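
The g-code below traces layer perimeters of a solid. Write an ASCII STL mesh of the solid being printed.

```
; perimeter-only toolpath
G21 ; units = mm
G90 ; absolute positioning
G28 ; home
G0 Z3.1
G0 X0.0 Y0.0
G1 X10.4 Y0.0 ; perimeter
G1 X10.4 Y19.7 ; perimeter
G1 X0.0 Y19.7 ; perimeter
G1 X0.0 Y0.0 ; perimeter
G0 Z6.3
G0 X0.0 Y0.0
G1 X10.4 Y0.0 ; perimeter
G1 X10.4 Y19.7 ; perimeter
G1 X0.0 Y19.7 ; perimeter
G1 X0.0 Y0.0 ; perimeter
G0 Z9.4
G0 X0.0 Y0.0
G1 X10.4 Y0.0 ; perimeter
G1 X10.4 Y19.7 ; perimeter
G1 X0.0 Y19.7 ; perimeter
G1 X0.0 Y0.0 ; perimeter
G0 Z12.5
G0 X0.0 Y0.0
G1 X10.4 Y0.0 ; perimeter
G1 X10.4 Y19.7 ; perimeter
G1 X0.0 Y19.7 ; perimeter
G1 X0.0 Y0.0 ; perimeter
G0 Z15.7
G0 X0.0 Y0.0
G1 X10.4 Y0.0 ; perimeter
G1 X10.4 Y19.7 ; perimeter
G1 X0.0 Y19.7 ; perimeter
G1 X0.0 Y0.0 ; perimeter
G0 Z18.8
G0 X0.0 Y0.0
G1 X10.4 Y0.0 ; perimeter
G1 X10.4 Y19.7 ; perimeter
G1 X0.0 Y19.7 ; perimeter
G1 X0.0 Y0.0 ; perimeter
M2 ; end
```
solid part
  facet normal 0.0000 0.0000 -1.0000
    outer loop
      vertex 10.4 19.7 0.0
      vertex 10.4 0.0 0.0
      vertex 0.0 0.0 0.0
    endloop
  endfacet
  facet normal 0.0000 0.0000 -1.0000
    outer loop
      vertex 0.0 19.7 0.0
      vertex 10.4 19.7 0.0
      vertex 0.0 0.0 0.0
    endloop
  endfacet
  facet normal 0.0000 0.0000 1.0000
    outer loop
      vertex 0.0 0.0 18.8
      vertex 10.4 0.0 18.8
      vertex 10.4 19.7 18.8
    endloop
  endfacet
  facet normal 0.0000 0.0000 1.0000
    outer loop
      vertex 0.0 0.0 18.8
      vertex 10.4 19.7 18.8
      vertex 0.0 19.7 18.8
    endloop
  endfacet
  facet normal 0.0000 -1.0000 0.0000
    outer loop
      vertex 0.0 0.0 0.0
      vertex 10.4 0.0 0.0
      vertex 10.4 0.0 18.8
    endloop
  endfacet
  facet normal 0.0000 -1.0000 0.0000
    outer loop
      vertex 0.0 0.0 0.0
      vertex 10.4 0.0 18.8
      vertex 0.0 0.0 18.8
    endloop
  endfacet
  facet normal 0.0000 1.0000 0.0000
    outer loop
      vertex 10.4 19.7 18.8
      vertex 10.4 19.7 0.0
      vertex 0.0 19.7 0.0
    endloop
  endfacet
  facet normal 0.0000 1.0000 0.0000
    outer loop
      vertex 0.0 19.7 18.8
      vertex 10.4 19.7 18.8
      vertex 0.0 19.7 0.0
    endloop
  endfacet
  facet normal -1.0000 0.0000 0.0000
    outer loop
      vertex 0.0 19.7 18.8
      vertex 0.0 19.7 0.0
      vertex 0.0 0.0 0.0
    endloop
  endfacet
  facet normal -1.0000 0.0000 0.0000
    outer loop
      vertex 0.0 0.0 18.8
      vertex 0.0 19.7 18.8
      vertex 0.0 0.0 0.0
    endloop
  endfacet
  facet normal 1.0000 0.0000 0.0000
    outer loop
      vertex 10.4 0.0 0.0
      vertex 10.4 19.7 0.0
      vertex 10.4 19.7 18.8
    endloop
  endfacet
  facet normal 1.0000 0.0000 0.0000
    outer loop
      vertex 10.4 0.0 0.0
      vertex 10.4 19.7 18.8
      vertex 10.4 0.0 18.8
    endloop
  endfacet
endsolid part

The G0 Z moves step by Δz≈3.1 mm. Every layer's G1 loop is the same polygon, so the solid is a straight extrusion of it from z=0 to z≈18.8. Closing with flat bottom and top caps and triangulating gives 12 facets — a rectangular box, roughly 10.4 × 19.7 mm footprint and 18.8 mm tall.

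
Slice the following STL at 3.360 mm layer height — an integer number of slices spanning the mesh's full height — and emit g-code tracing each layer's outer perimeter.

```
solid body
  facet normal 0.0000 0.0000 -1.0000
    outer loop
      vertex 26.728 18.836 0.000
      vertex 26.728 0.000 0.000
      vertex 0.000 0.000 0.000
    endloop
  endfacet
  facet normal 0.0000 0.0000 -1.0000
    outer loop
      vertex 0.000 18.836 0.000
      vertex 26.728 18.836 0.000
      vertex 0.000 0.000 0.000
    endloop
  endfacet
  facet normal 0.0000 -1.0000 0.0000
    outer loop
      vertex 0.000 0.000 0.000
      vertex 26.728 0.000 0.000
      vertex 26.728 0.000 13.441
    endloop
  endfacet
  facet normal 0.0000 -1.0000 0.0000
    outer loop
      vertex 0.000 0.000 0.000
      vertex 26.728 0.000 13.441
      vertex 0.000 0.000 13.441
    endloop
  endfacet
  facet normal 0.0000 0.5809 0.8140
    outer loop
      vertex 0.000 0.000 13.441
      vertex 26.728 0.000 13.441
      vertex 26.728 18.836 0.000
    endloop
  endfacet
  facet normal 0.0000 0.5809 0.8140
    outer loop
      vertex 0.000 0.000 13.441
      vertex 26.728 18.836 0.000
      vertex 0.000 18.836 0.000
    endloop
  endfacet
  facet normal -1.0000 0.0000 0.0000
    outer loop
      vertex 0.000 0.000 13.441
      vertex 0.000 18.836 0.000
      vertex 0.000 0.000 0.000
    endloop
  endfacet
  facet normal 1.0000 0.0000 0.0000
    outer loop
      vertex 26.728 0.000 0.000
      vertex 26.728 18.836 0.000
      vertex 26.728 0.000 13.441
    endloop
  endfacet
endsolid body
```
; perimeter-only toolpath
G21 ; units = mm
G90 ; absolute positioning
G28 ; home
; layer 1
G0 Z3.360
G0 X0.000 Y0.000
G1 X26.728 Y0.000
G1 X26.728 Y14.127
G1 X0.000 Y14.127
G1 X0.000 Y0.000
; layer 2
G0 Z6.721
G0 X0.000 Y0.000
G1 X26.728 Y0.000
G1 X26.728 Y9.418
G1 X0.000 Y9.418
G1 X0.000 Y0.000
; layer 3
G0 Z10.081
G0 X0.000 Y0.000
G1 X26.728 Y0.000
G1 X26.728 Y4.709
G1 X0.000 Y4.709
G1 X0.000 Y0.000
M2 ; end

The solid is a wedge (ramp): 26.7 × 18.8 mm base, rising to 13.4 mm along the y=0 edge and sloping linearly to z=0 at y=18.8. Slicing at Δz = 3.360 mm — 4 equal slices spanning the solid's height, so layer i sits at z = i·h/4 — gives 3 non-empty perimeters. Each is a 4-segment closed polygon; G0 lifts to the layer z and rapids to the start vertex, then G1 traces the edges. The cross-section shrinks linearly with z (the slice at the apex is degenerate and omitted).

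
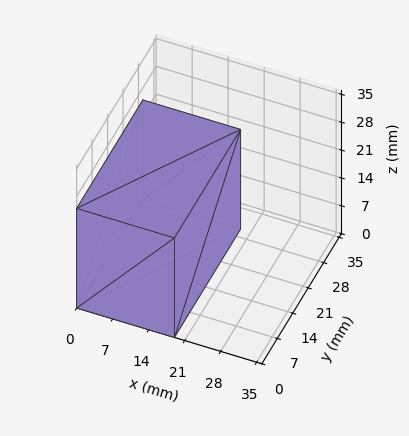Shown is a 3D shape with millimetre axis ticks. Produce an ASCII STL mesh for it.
Reading the render: the shape is a rectangular box, roughly 19 × 30 mm footprint and 25 mm tall (dimensions read to the nearest mm from the axis ticks). For the STL, each face is triangulated and given an outward normal.

solid part
  facet normal 0.0000 0.0000 -1.0000
    outer loop
      vertex 19.0 30.0 0.0
      vertex 19.0 0.0 0.0
      vertex 0.0 0.0 0.0
    endloop
  endfacet
  facet normal 0.0000 0.0000 -1.0000
    outer loop
      vertex 0.0 30.0 0.0
      vertex 19.0 30.0 0.0
      vertex 0.0 0.0 0.0
    endloop
  endfacet
  facet normal 0.0000 0.0000 1.0000
    outer loop
      vertex 0.0 0.0 25.0
      vertex 19.0 0.0 25.0
      vertex 19.0 30.0 25.0
    endloop
  endfacet
  facet normal 0.0000 0.0000 1.0000
    outer loop
      vertex 0.0 0.0 25.0
      vertex 19.0 30.0 25.0
      vertex 0.0 30.0 25.0
    endloop
  endfacet
  facet normal 0.0000 -1.0000 0.0000
    outer loop
      vertex 0.0 0.0 0.0
      vertex 19.0 0.0 0.0
      vertex 19.0 0.0 25.0
    endloop
  endfacet
  facet normal 0.0000 -1.0000 0.0000
    outer loop
      vertex 0.0 0.0 0.0
      vertex 19.0 0.0 25.0
      vertex 0.0 0.0 25.0
    endloop
  endfacet
  facet normal 0.0000 1.0000 0.0000
    outer loop
      vertex 19.0 30.0 25.0
      vertex 19.0 30.0 0.0
      vertex 0.0 30.0 0.0
    endloop
  endfacet
  facet normal 0.0000 1.0000 0.0000
    outer loop
      vertex 0.0 30.0 25.0
      vertex 19.0 30.0 25.0
      vertex 0.0 30.0 0.0
    endloop
  endfacet
  facet normal -1.0000 0.0000 0.0000
    outer loop
      vertex 0.0 30.0 25.0
      vertex 0.0 30.0 0.0
      vertex 0.0 0.0 0.0
    endloop
  endfacet
  facet normal -1.0000 0.0000 0.0000
    outer loop
      vertex 0.0 0.0 25.0
      vertex 0.0 30.0 25.0
      vertex 0.0 0.0 0.0
    endloop
  endfacet
  facet normal 1.0000 0.0000 0.0000
    outer loop
      vertex 19.0 0.0 0.0
      vertex 19.0 30.0 0.0
      vertex 19.0 30.0 25.0
    endloop
  endfacet
  facet normal 1.0000 0.0000 0.0000
    outer loop
      vertex 19.0 0.0 0.0
      vertex 19.0 30.0 25.0
      vertex 19.0 0.0 25.0
    endloop
  endfacet
endsolid part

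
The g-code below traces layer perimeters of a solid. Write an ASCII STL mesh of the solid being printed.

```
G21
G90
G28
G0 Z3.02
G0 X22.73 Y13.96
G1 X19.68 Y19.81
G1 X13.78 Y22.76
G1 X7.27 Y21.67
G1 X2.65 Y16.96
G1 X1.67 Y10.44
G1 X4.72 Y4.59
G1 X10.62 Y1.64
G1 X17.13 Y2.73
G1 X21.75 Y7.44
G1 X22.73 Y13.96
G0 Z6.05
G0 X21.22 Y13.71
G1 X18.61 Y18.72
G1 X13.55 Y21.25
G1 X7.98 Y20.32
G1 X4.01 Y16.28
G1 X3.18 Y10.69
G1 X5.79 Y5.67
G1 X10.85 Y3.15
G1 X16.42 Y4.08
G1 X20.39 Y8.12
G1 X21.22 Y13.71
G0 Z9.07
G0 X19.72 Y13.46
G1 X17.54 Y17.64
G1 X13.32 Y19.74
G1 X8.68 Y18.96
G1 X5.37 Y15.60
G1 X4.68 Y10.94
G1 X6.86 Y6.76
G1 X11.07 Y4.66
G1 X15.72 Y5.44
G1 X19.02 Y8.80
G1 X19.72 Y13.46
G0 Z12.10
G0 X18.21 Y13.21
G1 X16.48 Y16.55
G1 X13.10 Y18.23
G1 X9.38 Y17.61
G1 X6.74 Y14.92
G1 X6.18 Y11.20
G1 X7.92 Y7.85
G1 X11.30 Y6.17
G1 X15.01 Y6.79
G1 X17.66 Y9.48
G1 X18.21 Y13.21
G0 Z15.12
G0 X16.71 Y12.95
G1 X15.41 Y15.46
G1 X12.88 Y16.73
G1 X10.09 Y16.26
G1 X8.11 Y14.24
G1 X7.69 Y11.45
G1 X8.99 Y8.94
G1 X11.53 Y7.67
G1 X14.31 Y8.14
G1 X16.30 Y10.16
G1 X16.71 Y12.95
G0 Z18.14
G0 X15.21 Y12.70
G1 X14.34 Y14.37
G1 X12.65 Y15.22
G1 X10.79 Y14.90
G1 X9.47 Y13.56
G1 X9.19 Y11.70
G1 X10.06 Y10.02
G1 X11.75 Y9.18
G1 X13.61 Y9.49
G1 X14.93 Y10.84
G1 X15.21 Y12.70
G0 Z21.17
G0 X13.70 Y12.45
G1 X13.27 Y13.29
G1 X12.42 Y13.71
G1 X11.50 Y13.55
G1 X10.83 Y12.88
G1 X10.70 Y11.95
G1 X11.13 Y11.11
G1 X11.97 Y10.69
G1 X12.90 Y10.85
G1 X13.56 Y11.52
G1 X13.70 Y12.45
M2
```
solid part
  facet normal 0.0000 0.0000 -1.0000
    outer loop
      vertex 14.00 24.27 0.00
      vertex 20.75 20.90 0.00
      vertex 24.23 14.21 0.00
    endloop
  endfacet
  facet normal 0.0000 0.0000 -1.0000
    outer loop
      vertex 6.57 23.02 0.00
      vertex 14.00 24.27 0.00
      vertex 24.23 14.21 0.00
    endloop
  endfacet
  facet normal 0.0000 0.0000 -1.0000
    outer loop
      vertex 1.28 17.64 0.00
      vertex 6.57 23.02 0.00
      vertex 24.23 14.21 0.00
    endloop
  endfacet
  facet normal 0.0000 0.0000 -1.0000
    outer loop
      vertex 0.17 10.19 0.00
      vertex 1.28 17.64 0.00
      vertex 24.23 14.21 0.00
    endloop
  endfacet
  facet normal 0.0000 0.0000 -1.0000
    outer loop
      vertex 3.65 3.50 0.00
      vertex 0.17 10.19 0.00
      vertex 24.23 14.21 0.00
    endloop
  endfacet
  facet normal 0.0000 0.0000 -1.0000
    outer loop
      vertex 10.40 0.13 0.00
      vertex 3.65 3.50 0.00
      vertex 24.23 14.21 0.00
    endloop
  endfacet
  facet normal 0.0000 0.0000 -1.0000
    outer loop
      vertex 17.83 1.38 0.00
      vertex 10.40 0.13 0.00
      vertex 24.23 14.21 0.00
    endloop
  endfacet
  facet normal 0.0000 0.0000 -1.0000
    outer loop
      vertex 23.12 6.76 0.00
      vertex 17.83 1.38 0.00
      vertex 24.23 14.21 0.00
    endloop
  endfacet
  facet normal 0.7999 0.4161 0.4324
    outer loop
      vertex 24.23 14.21 0.00
      vertex 20.75 20.90 0.00
      vertex 12.20 12.20 24.19
    endloop
  endfacet
  facet normal 0.4027 0.8067 0.4325
    outer loop
      vertex 20.75 20.90 0.00
      vertex 14.00 24.27 0.00
      vertex 12.20 12.20 24.19
    endloop
  endfacet
  facet normal -0.1496 0.8891 0.4325
    outer loop
      vertex 14.00 24.27 0.00
      vertex 6.57 23.02 0.00
      vertex 12.20 12.20 24.19
    endloop
  endfacet
  facet normal -0.6429 0.6322 0.4324
    outer loop
      vertex 6.57 23.02 0.00
      vertex 1.28 17.64 0.00
      vertex 12.20 12.20 24.19
    endloop
  endfacet
  facet normal -0.8918 0.1329 0.4325
    outer loop
      vertex 1.28 17.64 0.00
      vertex 0.17 10.19 0.00
      vertex 12.20 12.20 24.19
    endloop
  endfacet
  facet normal -0.7999 -0.4161 0.4324
    outer loop
      vertex 0.17 10.19 0.00
      vertex 3.65 3.50 0.00
      vertex 12.20 12.20 24.19
    endloop
  endfacet
  facet normal -0.4027 -0.8067 0.4325
    outer loop
      vertex 3.65 3.50 0.00
      vertex 10.40 0.13 0.00
      vertex 12.20 12.20 24.19
    endloop
  endfacet
  facet normal 0.1496 -0.8891 0.4325
    outer loop
      vertex 10.40 0.13 0.00
      vertex 17.83 1.38 0.00
      vertex 12.20 12.20 24.19
    endloop
  endfacet
  facet normal 0.6429 -0.6322 0.4324
    outer loop
      vertex 17.83 1.38 0.00
      vertex 23.12 6.76 0.00
      vertex 12.20 12.20 24.19
    endloop
  endfacet
  facet normal 0.8918 -0.1329 0.4325
    outer loop
      vertex 23.12 6.76 0.00
      vertex 24.23 14.21 0.00
      vertex 12.20 12.20 24.19
    endloop
  endfacet
endsolid part

The G0 Z moves step by Δz≈3.02 mm. The G1 loops shrink linearly with z, so the solid tapers from its base footprint up to z≈24.2. Closing with a flat bottom cap and the tapered top and triangulating gives 18 facets — a regular 10-sided pyramid, base circumscribed radius ≈ 12.2 mm, apex at z ≈ 24.2 mm.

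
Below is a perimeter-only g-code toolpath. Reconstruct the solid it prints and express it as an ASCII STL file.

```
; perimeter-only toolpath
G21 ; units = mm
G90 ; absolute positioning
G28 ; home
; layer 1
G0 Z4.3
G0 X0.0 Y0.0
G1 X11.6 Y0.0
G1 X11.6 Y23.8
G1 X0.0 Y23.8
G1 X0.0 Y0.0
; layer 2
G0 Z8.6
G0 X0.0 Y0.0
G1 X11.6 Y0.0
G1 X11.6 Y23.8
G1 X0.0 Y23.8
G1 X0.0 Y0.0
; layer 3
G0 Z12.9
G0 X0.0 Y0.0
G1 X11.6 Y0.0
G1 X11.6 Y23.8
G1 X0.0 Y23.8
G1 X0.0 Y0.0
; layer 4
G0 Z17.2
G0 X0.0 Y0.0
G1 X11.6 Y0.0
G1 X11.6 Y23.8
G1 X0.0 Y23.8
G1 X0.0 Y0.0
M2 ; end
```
solid part
  facet normal 0.0000 0.0000 -1.0000
    outer loop
      vertex 11.6 23.8 0.0
      vertex 11.6 0.0 0.0
      vertex 0.0 0.0 0.0
    endloop
  endfacet
  facet normal 0.0000 0.0000 -1.0000
    outer loop
      vertex 0.0 23.8 0.0
      vertex 11.6 23.8 0.0
      vertex 0.0 0.0 0.0
    endloop
  endfacet
  facet normal 0.0000 0.0000 1.0000
    outer loop
      vertex 0.0 0.0 17.2
      vertex 11.6 0.0 17.2
      vertex 11.6 23.8 17.2
    endloop
  endfacet
  facet normal 0.0000 0.0000 1.0000
    outer loop
      vertex 0.0 0.0 17.2
      vertex 11.6 23.8 17.2
      vertex 0.0 23.8 17.2
    endloop
  endfacet
  facet normal 0.0000 -1.0000 0.0000
    outer loop
      vertex 0.0 0.0 0.0
      vertex 11.6 0.0 0.0
      vertex 11.6 0.0 17.2
    endloop
  endfacet
  facet normal 0.0000 -1.0000 0.0000
    outer loop
      vertex 0.0 0.0 0.0
      vertex 11.6 0.0 17.2
      vertex 0.0 0.0 17.2
    endloop
  endfacet
  facet normal 0.0000 1.0000 0.0000
    outer loop
      vertex 11.6 23.8 17.2
      vertex 11.6 23.8 0.0
      vertex 0.0 23.8 0.0
    endloop
  endfacet
  facet normal 0.0000 1.0000 0.0000
    outer loop
      vertex 0.0 23.8 17.2
      vertex 11.6 23.8 17.2
      vertex 0.0 23.8 0.0
    endloop
  endfacet
  facet normal -1.0000 0.0000 0.0000
    outer loop
      vertex 0.0 23.8 17.2
      vertex 0.0 23.8 0.0
      vertex 0.0 0.0 0.0
    endloop
  endfacet
  facet normal -1.0000 0.0000 0.0000
    outer loop
      vertex 0.0 0.0 17.2
      vertex 0.0 23.8 17.2
      vertex 0.0 0.0 0.0
    endloop
  endfacet
  facet normal 1.0000 0.0000 0.0000
    outer loop
      vertex 11.6 0.0 0.0
      vertex 11.6 23.8 0.0
      vertex 11.6 23.8 17.2
    endloop
  endfacet
  facet normal 1.0000 0.0000 0.0000
    outer loop
      vertex 11.6 0.0 0.0
      vertex 11.6 23.8 17.2
      vertex 11.6 0.0 17.2
    endloop
  endfacet
endsolid part

The G0 Z moves step by Δz≈4.3 mm. Every layer's G1 loop is the same polygon, so the solid is a straight extrusion of it from z=0 to z≈17.2. Closing with flat bottom and top caps and triangulating gives 12 facets — a rectangular box, roughly 11.6 × 23.8 mm footprint and 17.2 mm tall.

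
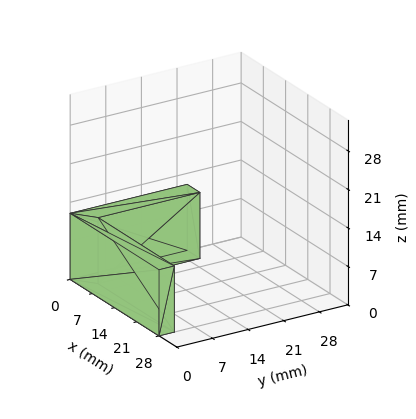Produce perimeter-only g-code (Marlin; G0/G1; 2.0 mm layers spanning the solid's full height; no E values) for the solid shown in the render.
Reading the render: the shape is an L-shaped prism: outer 28 × 23 mm, arm thicknesses ≈ 3 mm (horizontal) and 4 mm (vertical), extruded 12 mm in z (dimensions read to the nearest mm from the axis ticks). For the g-code, the solid's height is divided into equal slices at the stated Δz and each level perimeter traced with G1 moves after a G0 lift.

; perimeter-only toolpath
G21 ; units = mm
G90 ; absolute positioning
G28 ; home
; layer 1
G0 Z2.0
G0 X0.0 Y0.0
G1 X28.0 Y0.0
G1 X28.0 Y3.0
G1 X4.0 Y3.0
G1 X4.0 Y23.0
G1 X0.0 Y23.0
G1 X0.0 Y0.0
; layer 2
G0 Z4.0
G0 X0.0 Y0.0
G1 X28.0 Y0.0
G1 X28.0 Y3.0
G1 X4.0 Y3.0
G1 X4.0 Y23.0
G1 X0.0 Y23.0
G1 X0.0 Y0.0
; layer 3
G0 Z6.0
G0 X0.0 Y0.0
G1 X28.0 Y0.0
G1 X28.0 Y3.0
G1 X4.0 Y3.0
G1 X4.0 Y23.0
G1 X0.0 Y23.0
G1 X0.0 Y0.0
; layer 4
G0 Z8.0
G0 X0.0 Y0.0
G1 X28.0 Y0.0
G1 X28.0 Y3.0
G1 X4.0 Y3.0
G1 X4.0 Y23.0
G1 X0.0 Y23.0
G1 X0.0 Y0.0
; layer 5
G0 Z10.0
G0 X0.0 Y0.0
G1 X28.0 Y0.0
G1 X28.0 Y3.0
G1 X4.0 Y3.0
G1 X4.0 Y23.0
G1 X0.0 Y23.0
G1 X0.0 Y0.0
; layer 6
G0 Z12.0
G0 X0.0 Y0.0
G1 X28.0 Y0.0
G1 X28.0 Y3.0
G1 X4.0 Y3.0
G1 X4.0 Y23.0
G1 X0.0 Y23.0
G1 X0.0 Y0.0
M2 ; end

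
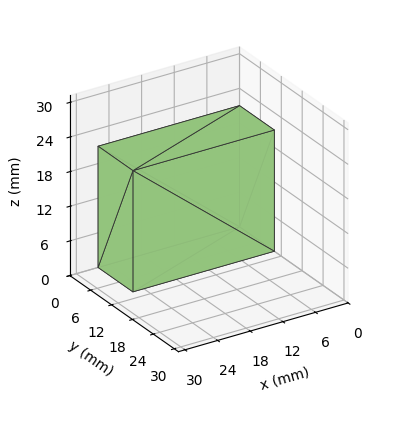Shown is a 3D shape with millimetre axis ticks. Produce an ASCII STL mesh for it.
Reading the render: the shape is a rectangular box, roughly 26 × 10 mm footprint and 21 mm tall (dimensions read to the nearest mm from the axis ticks). For the STL, each face is triangulated and given an outward normal.

solid part
  facet normal 0.0000 0.0000 -1.0000
    outer loop
      vertex 26.0 10.0 0.0
      vertex 26.0 0.0 0.0
      vertex 0.0 0.0 0.0
    endloop
  endfacet
  facet normal 0.0000 0.0000 -1.0000
    outer loop
      vertex 0.0 10.0 0.0
      vertex 26.0 10.0 0.0
      vertex 0.0 0.0 0.0
    endloop
  endfacet
  facet normal 0.0000 0.0000 1.0000
    outer loop
      vertex 0.0 0.0 21.0
      vertex 26.0 0.0 21.0
      vertex 26.0 10.0 21.0
    endloop
  endfacet
  facet normal 0.0000 0.0000 1.0000
    outer loop
      vertex 0.0 0.0 21.0
      vertex 26.0 10.0 21.0
      vertex 0.0 10.0 21.0
    endloop
  endfacet
  facet normal 0.0000 -1.0000 0.0000
    outer loop
      vertex 0.0 0.0 0.0
      vertex 26.0 0.0 0.0
      vertex 26.0 0.0 21.0
    endloop
  endfacet
  facet normal 0.0000 -1.0000 0.0000
    outer loop
      vertex 0.0 0.0 0.0
      vertex 26.0 0.0 21.0
      vertex 0.0 0.0 21.0
    endloop
  endfacet
  facet normal 0.0000 1.0000 0.0000
    outer loop
      vertex 26.0 10.0 21.0
      vertex 26.0 10.0 0.0
      vertex 0.0 10.0 0.0
    endloop
  endfacet
  facet normal 0.0000 1.0000 0.0000
    outer loop
      vertex 0.0 10.0 21.0
      vertex 26.0 10.0 21.0
      vertex 0.0 10.0 0.0
    endloop
  endfacet
  facet normal -1.0000 0.0000 0.0000
    outer loop
      vertex 0.0 10.0 21.0
      vertex 0.0 10.0 0.0
      vertex 0.0 0.0 0.0
    endloop
  endfacet
  facet normal -1.0000 0.0000 0.0000
    outer loop
      vertex 0.0 0.0 21.0
      vertex 0.0 10.0 21.0
      vertex 0.0 0.0 0.0
    endloop
  endfacet
  facet normal 1.0000 0.0000 0.0000
    outer loop
      vertex 26.0 0.0 0.0
      vertex 26.0 10.0 0.0
      vertex 26.0 10.0 21.0
    endloop
  endfacet
  facet normal 1.0000 0.0000 0.0000
    outer loop
      vertex 26.0 0.0 0.0
      vertex 26.0 10.0 21.0
      vertex 26.0 0.0 21.0
    endloop
  endfacet
endsolid part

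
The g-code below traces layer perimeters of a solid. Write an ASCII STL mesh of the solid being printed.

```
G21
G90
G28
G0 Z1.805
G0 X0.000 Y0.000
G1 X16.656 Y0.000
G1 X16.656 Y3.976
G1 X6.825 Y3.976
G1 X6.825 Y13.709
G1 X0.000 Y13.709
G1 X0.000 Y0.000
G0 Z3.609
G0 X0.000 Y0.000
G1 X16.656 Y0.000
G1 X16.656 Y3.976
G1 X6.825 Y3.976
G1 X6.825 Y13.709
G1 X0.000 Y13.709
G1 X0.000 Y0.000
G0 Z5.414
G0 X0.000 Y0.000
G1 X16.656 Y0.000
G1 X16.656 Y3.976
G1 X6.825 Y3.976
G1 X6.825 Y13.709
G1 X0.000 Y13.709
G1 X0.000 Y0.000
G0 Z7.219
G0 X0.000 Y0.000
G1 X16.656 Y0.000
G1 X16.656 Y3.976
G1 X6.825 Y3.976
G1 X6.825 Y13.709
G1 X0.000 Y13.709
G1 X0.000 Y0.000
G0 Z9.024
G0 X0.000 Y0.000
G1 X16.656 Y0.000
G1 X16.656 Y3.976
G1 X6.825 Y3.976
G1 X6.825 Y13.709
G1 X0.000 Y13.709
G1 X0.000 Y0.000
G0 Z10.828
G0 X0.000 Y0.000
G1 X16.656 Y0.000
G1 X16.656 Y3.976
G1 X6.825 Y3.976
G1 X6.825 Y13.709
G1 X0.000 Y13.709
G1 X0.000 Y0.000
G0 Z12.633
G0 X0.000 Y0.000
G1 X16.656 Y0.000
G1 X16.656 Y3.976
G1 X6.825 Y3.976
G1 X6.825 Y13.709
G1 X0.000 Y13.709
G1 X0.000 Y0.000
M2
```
solid part
  facet normal 0.0000 0.0000 -1.0000
    outer loop
      vertex 16.656 3.976 0.000
      vertex 16.656 0.000 0.000
      vertex 0.000 0.000 0.000
    endloop
  endfacet
  facet normal 0.0000 0.0000 -1.0000
    outer loop
      vertex 6.825 3.976 0.000
      vertex 16.656 3.976 0.000
      vertex 0.000 0.000 0.000
    endloop
  endfacet
  facet normal 0.0000 0.0000 -1.0000
    outer loop
      vertex 6.825 13.709 0.000
      vertex 6.825 3.976 0.000
      vertex 0.000 0.000 0.000
    endloop
  endfacet
  facet normal 0.0000 0.0000 -1.0000
    outer loop
      vertex 0.000 13.709 0.000
      vertex 6.825 13.709 0.000
      vertex 0.000 0.000 0.000
    endloop
  endfacet
  facet normal 0.0000 0.0000 1.0000
    outer loop
      vertex 0.000 0.000 12.633
      vertex 16.656 0.000 12.633
      vertex 16.656 3.976 12.633
    endloop
  endfacet
  facet normal 0.0000 0.0000 1.0000
    outer loop
      vertex 0.000 0.000 12.633
      vertex 16.656 3.976 12.633
      vertex 6.825 3.976 12.633
    endloop
  endfacet
  facet normal 0.0000 0.0000 1.0000
    outer loop
      vertex 0.000 0.000 12.633
      vertex 6.825 3.976 12.633
      vertex 6.825 13.709 12.633
    endloop
  endfacet
  facet normal 0.0000 0.0000 1.0000
    outer loop
      vertex 0.000 0.000 12.633
      vertex 6.825 13.709 12.633
      vertex 0.000 13.709 12.633
    endloop
  endfacet
  facet normal 0.0000 -1.0000 0.0000
    outer loop
      vertex 0.000 0.000 0.000
      vertex 16.656 0.000 0.000
      vertex 16.656 0.000 12.633
    endloop
  endfacet
  facet normal 0.0000 -1.0000 0.0000
    outer loop
      vertex 0.000 0.000 0.000
      vertex 16.656 0.000 12.633
      vertex 0.000 0.000 12.633
    endloop
  endfacet
  facet normal 1.0000 0.0000 0.0000
    outer loop
      vertex 16.656 0.000 0.000
      vertex 16.656 3.976 0.000
      vertex 16.656 3.976 12.633
    endloop
  endfacet
  facet normal 1.0000 0.0000 0.0000
    outer loop
      vertex 16.656 0.000 0.000
      vertex 16.656 3.976 12.633
      vertex 16.656 0.000 12.633
    endloop
  endfacet
  facet normal 0.0000 1.0000 0.0000
    outer loop
      vertex 16.656 3.976 0.000
      vertex 6.825 3.976 0.000
      vertex 6.825 3.976 12.633
    endloop
  endfacet
  facet normal 0.0000 1.0000 0.0000
    outer loop
      vertex 16.656 3.976 0.000
      vertex 6.825 3.976 12.633
      vertex 16.656 3.976 12.633
    endloop
  endfacet
  facet normal 1.0000 0.0000 0.0000
    outer loop
      vertex 6.825 3.976 0.000
      vertex 6.825 13.709 0.000
      vertex 6.825 13.709 12.633
    endloop
  endfacet
  facet normal 1.0000 0.0000 0.0000
    outer loop
      vertex 6.825 3.976 0.000
      vertex 6.825 13.709 12.633
      vertex 6.825 3.976 12.633
    endloop
  endfacet
  facet normal 0.0000 1.0000 0.0000
    outer loop
      vertex 6.825 13.709 0.000
      vertex 0.000 13.709 0.000
      vertex 0.000 13.709 12.633
    endloop
  endfacet
  facet normal 0.0000 1.0000 0.0000
    outer loop
      vertex 6.825 13.709 0.000
      vertex 0.000 13.709 12.633
      vertex 6.825 13.709 12.633
    endloop
  endfacet
  facet normal -1.0000 0.0000 0.0000
    outer loop
      vertex 0.000 13.709 0.000
      vertex 0.000 0.000 0.000
      vertex 0.000 0.000 12.633
    endloop
  endfacet
  facet normal -1.0000 0.0000 0.0000
    outer loop
      vertex 0.000 13.709 0.000
      vertex 0.000 0.000 12.633
      vertex 0.000 13.709 12.633
    endloop
  endfacet
endsolid part

The G0 Z moves step by Δz≈1.805 mm. Every layer's G1 loop is the same polygon, so the solid is a straight extrusion of it from z=0 to z≈12.6. Closing with flat bottom and top caps and triangulating gives 20 facets — an L-shaped prism: outer 16.7 × 13.7 mm, arm thicknesses ≈ 3.98 mm (horizontal) and 6.83 mm (vertical), extruded 12.6 mm in z.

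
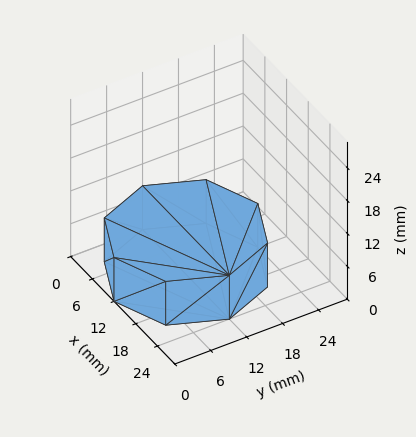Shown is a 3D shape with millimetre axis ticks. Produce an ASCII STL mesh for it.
Reading the render: the shape is a regular 8-sided prism (a cylinder approximated with 8 flat sides), circumscribed radius ≈ 12 mm, height ≈ 8 mm (dimensions read to the nearest mm from the axis ticks). For the STL, each face is triangulated and given an outward normal.

solid part
  facet normal 0.0000 0.0000 -1.0000
    outer loop
      vertex 12.0 24.0 0.0
      vertex 20.5 20.5 0.0
      vertex 24.0 12.0 0.0
    endloop
  endfacet
  facet normal 0.0000 0.0000 -1.0000
    outer loop
      vertex 3.5 20.5 0.0
      vertex 12.0 24.0 0.0
      vertex 24.0 12.0 0.0
    endloop
  endfacet
  facet normal 0.0000 0.0000 -1.0000
    outer loop
      vertex 0.0 12.0 0.0
      vertex 3.5 20.5 0.0
      vertex 24.0 12.0 0.0
    endloop
  endfacet
  facet normal 0.0000 0.0000 -1.0000
    outer loop
      vertex 3.5 3.5 0.0
      vertex 0.0 12.0 0.0
      vertex 24.0 12.0 0.0
    endloop
  endfacet
  facet normal 0.0000 0.0000 -1.0000
    outer loop
      vertex 12.0 0.0 0.0
      vertex 3.5 3.5 0.0
      vertex 24.0 12.0 0.0
    endloop
  endfacet
  facet normal 0.0000 0.0000 -1.0000
    outer loop
      vertex 20.5 3.5 0.0
      vertex 12.0 0.0 0.0
      vertex 24.0 12.0 0.0
    endloop
  endfacet
  facet normal 0.0000 0.0000 1.0000
    outer loop
      vertex 24.0 12.0 8.0
      vertex 20.5 20.5 8.0
      vertex 12.0 24.0 8.0
    endloop
  endfacet
  facet normal 0.0000 0.0000 1.0000
    outer loop
      vertex 24.0 12.0 8.0
      vertex 12.0 24.0 8.0
      vertex 3.5 20.5 8.0
    endloop
  endfacet
  facet normal 0.0000 0.0000 1.0000
    outer loop
      vertex 24.0 12.0 8.0
      vertex 3.5 20.5 8.0
      vertex 0.0 12.0 8.0
    endloop
  endfacet
  facet normal 0.0000 0.0000 1.0000
    outer loop
      vertex 24.0 12.0 8.0
      vertex 0.0 12.0 8.0
      vertex 3.5 3.5 8.0
    endloop
  endfacet
  facet normal 0.0000 0.0000 1.0000
    outer loop
      vertex 24.0 12.0 8.0
      vertex 3.5 3.5 8.0
      vertex 12.0 0.0 8.0
    endloop
  endfacet
  facet normal 0.0000 0.0000 1.0000
    outer loop
      vertex 24.0 12.0 8.0
      vertex 12.0 0.0 8.0
      vertex 20.5 3.5 8.0
    endloop
  endfacet
  facet normal 0.9247 0.3807 0.0000
    outer loop
      vertex 24.0 12.0 0.0
      vertex 20.5 20.5 0.0
      vertex 20.5 20.5 8.0
    endloop
  endfacet
  facet normal 0.9247 0.3807 0.0000
    outer loop
      vertex 24.0 12.0 0.0
      vertex 20.5 20.5 8.0
      vertex 24.0 12.0 8.0
    endloop
  endfacet
  facet normal 0.3807 0.9247 0.0000
    outer loop
      vertex 20.5 20.5 0.0
      vertex 12.0 24.0 0.0
      vertex 12.0 24.0 8.0
    endloop
  endfacet
  facet normal 0.3807 0.9247 0.0000
    outer loop
      vertex 20.5 20.5 0.0
      vertex 12.0 24.0 8.0
      vertex 20.5 20.5 8.0
    endloop
  endfacet
  facet normal -0.3807 0.9247 0.0000
    outer loop
      vertex 12.0 24.0 0.0
      vertex 3.5 20.5 0.0
      vertex 3.5 20.5 8.0
    endloop
  endfacet
  facet normal -0.3807 0.9247 0.0000
    outer loop
      vertex 12.0 24.0 0.0
      vertex 3.5 20.5 8.0
      vertex 12.0 24.0 8.0
    endloop
  endfacet
  facet normal -0.9247 0.3807 0.0000
    outer loop
      vertex 3.5 20.5 0.0
      vertex 0.0 12.0 0.0
      vertex 0.0 12.0 8.0
    endloop
  endfacet
  facet normal -0.9247 0.3807 0.0000
    outer loop
      vertex 3.5 20.5 0.0
      vertex 0.0 12.0 8.0
      vertex 3.5 20.5 8.0
    endloop
  endfacet
  facet normal -0.9247 -0.3807 0.0000
    outer loop
      vertex 0.0 12.0 0.0
      vertex 3.5 3.5 0.0
      vertex 3.5 3.5 8.0
    endloop
  endfacet
  facet normal -0.9247 -0.3807 0.0000
    outer loop
      vertex 0.0 12.0 0.0
      vertex 3.5 3.5 8.0
      vertex 0.0 12.0 8.0
    endloop
  endfacet
  facet normal -0.3807 -0.9247 0.0000
    outer loop
      vertex 3.5 3.5 0.0
      vertex 12.0 0.0 0.0
      vertex 12.0 0.0 8.0
    endloop
  endfacet
  facet normal -0.3807 -0.9247 0.0000
    outer loop
      vertex 3.5 3.5 0.0
      vertex 12.0 0.0 8.0
      vertex 3.5 3.5 8.0
    endloop
  endfacet
  facet normal 0.3807 -0.9247 0.0000
    outer loop
      vertex 12.0 0.0 0.0
      vertex 20.5 3.5 0.0
      vertex 20.5 3.5 8.0
    endloop
  endfacet
  facet normal 0.3807 -0.9247 0.0000
    outer loop
      vertex 12.0 0.0 0.0
      vertex 20.5 3.5 8.0
      vertex 12.0 0.0 8.0
    endloop
  endfacet
  facet normal 0.9247 -0.3807 0.0000
    outer loop
      vertex 20.5 3.5 0.0
      vertex 24.0 12.0 0.0
      vertex 24.0 12.0 8.0
    endloop
  endfacet
  facet normal 0.9247 -0.3807 0.0000
    outer loop
      vertex 20.5 3.5 0.0
      vertex 24.0 12.0 8.0
      vertex 20.5 3.5 8.0
    endloop
  endfacet
endsolid part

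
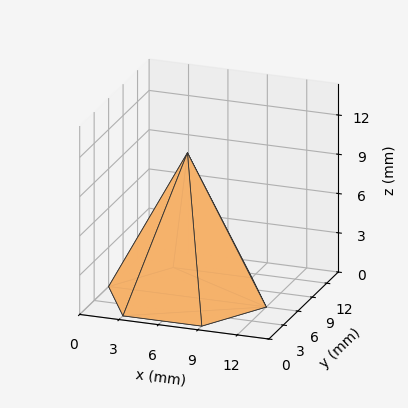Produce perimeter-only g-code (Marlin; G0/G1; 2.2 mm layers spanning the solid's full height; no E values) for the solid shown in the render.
Reading the render: the shape is a regular 6-sided pyramid, base circumscribed radius ≈ 6 mm, apex at z ≈ 11 mm (dimensions read to the nearest mm from the axis ticks). For the g-code, the solid's height is divided into equal slices at the stated Δz and each level perimeter traced with G1 moves after a G0 lift.

; perimeter-only toolpath
G21 ; units = mm
G90 ; absolute positioning
G28 ; home
; layer 1
G0 Z2.2
G0 X10.8 Y6.0
G1 X8.4 Y10.2
G1 X3.6 Y10.2
G1 X1.2 Y6.0
G1 X3.6 Y1.8
G1 X8.4 Y1.8
G1 X10.8 Y6.0
; layer 2
G0 Z4.4
G0 X9.6 Y6.0
G1 X7.8 Y9.1
G1 X4.2 Y9.1
G1 X2.4 Y6.0
G1 X4.2 Y2.9
G1 X7.8 Y2.9
G1 X9.6 Y6.0
; layer 3
G0 Z6.6
G0 X8.4 Y6.0
G1 X7.2 Y8.1
G1 X4.8 Y8.1
G1 X3.6 Y6.0
G1 X4.8 Y3.9
G1 X7.2 Y3.9
G1 X8.4 Y6.0
; layer 4
G0 Z8.8
G0 X7.2 Y6.0
G1 X6.6 Y7.0
G1 X5.4 Y7.0
G1 X4.8 Y6.0
G1 X5.4 Y5.0
G1 X6.6 Y5.0
G1 X7.2 Y6.0
M2 ; end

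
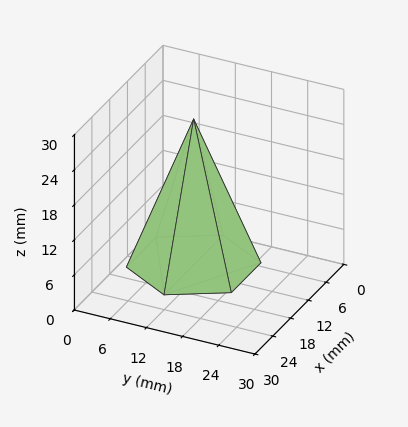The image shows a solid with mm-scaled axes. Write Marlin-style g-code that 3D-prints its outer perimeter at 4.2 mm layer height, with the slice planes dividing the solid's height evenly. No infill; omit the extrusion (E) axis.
Reading the render: the shape is a regular 6-sided pyramid, base circumscribed radius ≈ 10 mm, apex at z ≈ 25 mm (dimensions read to the nearest mm from the axis ticks). For the g-code, the solid's height is divided into equal slices at the stated Δz and each level perimeter traced with G1 moves after a G0 lift.

; perimeter-only toolpath
G21 ; units = mm
G90 ; absolute positioning
G28 ; home
; layer 1
G0 Z4.2
G0 X18.3 Y10.0
G1 X14.2 Y17.2
G1 X5.8 Y17.2
G1 X1.7 Y10.0
G1 X5.8 Y2.8
G1 X14.2 Y2.8
G1 X18.3 Y10.0
; layer 2
G0 Z8.3
G0 X16.7 Y10.0
G1 X13.3 Y15.8
G1 X6.7 Y15.8
G1 X3.3 Y10.0
G1 X6.7 Y4.2
G1 X13.3 Y4.2
G1 X16.7 Y10.0
; layer 3
G0 Z12.5
G0 X15.0 Y10.0
G1 X12.5 Y14.3
G1 X7.5 Y14.3
G1 X5.0 Y10.0
G1 X7.5 Y5.7
G1 X12.5 Y5.7
G1 X15.0 Y10.0
; layer 4
G0 Z16.7
G0 X13.3 Y10.0
G1 X11.7 Y12.9
G1 X8.3 Y12.9
G1 X6.7 Y10.0
G1 X8.3 Y7.1
G1 X11.7 Y7.1
G1 X13.3 Y10.0
; layer 5
G0 Z20.8
G0 X11.7 Y10.0
G1 X10.8 Y11.4
G1 X9.2 Y11.4
G1 X8.3 Y10.0
G1 X9.2 Y8.6
G1 X10.8 Y8.6
G1 X11.7 Y10.0
M2 ; end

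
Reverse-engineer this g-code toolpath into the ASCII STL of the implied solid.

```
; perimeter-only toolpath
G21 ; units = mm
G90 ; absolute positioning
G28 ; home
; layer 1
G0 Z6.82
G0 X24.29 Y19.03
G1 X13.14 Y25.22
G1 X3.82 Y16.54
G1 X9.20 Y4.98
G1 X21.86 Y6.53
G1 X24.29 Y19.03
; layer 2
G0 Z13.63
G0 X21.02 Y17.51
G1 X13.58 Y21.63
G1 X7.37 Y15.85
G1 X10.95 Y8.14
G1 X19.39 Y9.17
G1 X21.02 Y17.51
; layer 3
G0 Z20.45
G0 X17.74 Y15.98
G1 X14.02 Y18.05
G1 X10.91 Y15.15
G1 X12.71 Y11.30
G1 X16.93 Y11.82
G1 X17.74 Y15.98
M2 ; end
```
solid part
  facet normal 0.0000 0.0000 -1.0000
    outer loop
      vertex 0.27 17.23 0.00
      vertex 12.70 28.81 0.00
      vertex 27.57 20.56 0.00
    endloop
  endfacet
  facet normal 0.0000 0.0000 -1.0000
    outer loop
      vertex 7.44 1.82 0.00
      vertex 0.27 17.23 0.00
      vertex 27.57 20.56 0.00
    endloop
  endfacet
  facet normal 0.0000 0.0000 -1.0000
    outer loop
      vertex 24.32 3.88 0.00
      vertex 7.44 1.82 0.00
      vertex 27.57 20.56 0.00
    endloop
  endfacet
  facet normal 0.4459 0.8037 0.3941
    outer loop
      vertex 27.57 20.56 0.00
      vertex 12.70 28.81 0.00
      vertex 14.46 14.46 27.27
    endloop
  endfacet
  facet normal -0.6264 0.6724 0.3943
    outer loop
      vertex 12.70 28.81 0.00
      vertex 0.27 17.23 0.00
      vertex 14.46 14.46 27.27
    endloop
  endfacet
  facet normal -0.8332 -0.3877 0.3942
    outer loop
      vertex 0.27 17.23 0.00
      vertex 7.44 1.82 0.00
      vertex 14.46 14.46 27.27
    endloop
  endfacet
  facet normal 0.1113 -0.9123 0.3942
    outer loop
      vertex 7.44 1.82 0.00
      vertex 24.32 3.88 0.00
      vertex 14.46 14.46 27.27
    endloop
  endfacet
  facet normal 0.9020 -0.1758 0.3943
    outer loop
      vertex 24.32 3.88 0.00
      vertex 27.57 20.56 0.00
      vertex 14.46 14.46 27.27
    endloop
  endfacet
endsolid part

The G0 Z moves step by Δz≈6.82 mm. The G1 loops shrink linearly with z, so the solid tapers from its base footprint up to z≈27.3. Closing with a flat bottom cap and the tapered top and triangulating gives 8 facets — a regular 5-sided pyramid, base circumscribed radius ≈ 14.5 mm, apex at z ≈ 27.3 mm.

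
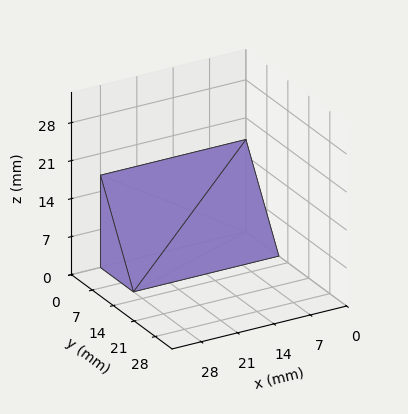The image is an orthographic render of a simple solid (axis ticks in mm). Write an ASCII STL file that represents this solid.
Reading the render: the shape is a wedge (ramp): 28 × 11 mm base, rising to 17 mm along the y=0 edge and sloping linearly to z=0 at y=11 (dimensions read to the nearest mm from the axis ticks). For the STL, each face is triangulated and given an outward normal.

solid part
  facet normal 0.0000 0.0000 -1.0000
    outer loop
      vertex 28.00 11.00 0.00
      vertex 28.00 0.00 0.00
      vertex 0.00 0.00 0.00
    endloop
  endfacet
  facet normal 0.0000 0.0000 -1.0000
    outer loop
      vertex 0.00 11.00 0.00
      vertex 28.00 11.00 0.00
      vertex 0.00 0.00 0.00
    endloop
  endfacet
  facet normal 0.0000 -1.0000 0.0000
    outer loop
      vertex 0.00 0.00 0.00
      vertex 28.00 0.00 0.00
      vertex 28.00 0.00 17.00
    endloop
  endfacet
  facet normal 0.0000 -1.0000 0.0000
    outer loop
      vertex 0.00 0.00 0.00
      vertex 28.00 0.00 17.00
      vertex 0.00 0.00 17.00
    endloop
  endfacet
  facet normal 0.0000 0.8396 0.5433
    outer loop
      vertex 0.00 0.00 17.00
      vertex 28.00 0.00 17.00
      vertex 28.00 11.00 0.00
    endloop
  endfacet
  facet normal 0.0000 0.8396 0.5433
    outer loop
      vertex 0.00 0.00 17.00
      vertex 28.00 11.00 0.00
      vertex 0.00 11.00 0.00
    endloop
  endfacet
  facet normal -1.0000 0.0000 0.0000
    outer loop
      vertex 0.00 0.00 17.00
      vertex 0.00 11.00 0.00
      vertex 0.00 0.00 0.00
    endloop
  endfacet
  facet normal 1.0000 0.0000 0.0000
    outer loop
      vertex 28.00 0.00 0.00
      vertex 28.00 11.00 0.00
      vertex 28.00 0.00 17.00
    endloop
  endfacet
endsolid part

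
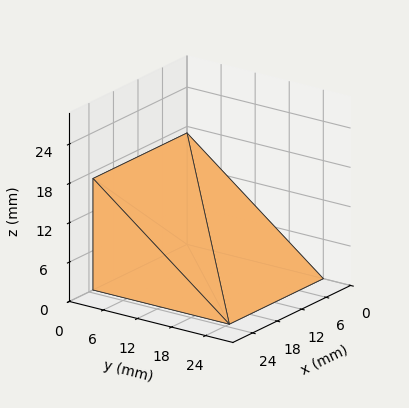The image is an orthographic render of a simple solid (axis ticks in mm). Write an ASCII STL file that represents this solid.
Reading the render: the shape is a wedge (ramp): 23 × 24 mm base, rising to 17 mm along the y=0 edge and sloping linearly to z=0 at y=24 (dimensions read to the nearest mm from the axis ticks). For the STL, each face is triangulated and given an outward normal.

solid part
  facet normal 0.0000 0.0000 -1.0000
    outer loop
      vertex 23.0 24.0 0.0
      vertex 23.0 0.0 0.0
      vertex 0.0 0.0 0.0
    endloop
  endfacet
  facet normal 0.0000 0.0000 -1.0000
    outer loop
      vertex 0.0 24.0 0.0
      vertex 23.0 24.0 0.0
      vertex 0.0 0.0 0.0
    endloop
  endfacet
  facet normal 0.0000 -1.0000 0.0000
    outer loop
      vertex 0.0 0.0 0.0
      vertex 23.0 0.0 0.0
      vertex 23.0 0.0 17.0
    endloop
  endfacet
  facet normal 0.0000 -1.0000 0.0000
    outer loop
      vertex 0.0 0.0 0.0
      vertex 23.0 0.0 17.0
      vertex 0.0 0.0 17.0
    endloop
  endfacet
  facet normal 0.0000 0.5780 0.8160
    outer loop
      vertex 0.0 0.0 17.0
      vertex 23.0 0.0 17.0
      vertex 23.0 24.0 0.0
    endloop
  endfacet
  facet normal 0.0000 0.5780 0.8160
    outer loop
      vertex 0.0 0.0 17.0
      vertex 23.0 24.0 0.0
      vertex 0.0 24.0 0.0
    endloop
  endfacet
  facet normal -1.0000 0.0000 0.0000
    outer loop
      vertex 0.0 0.0 17.0
      vertex 0.0 24.0 0.0
      vertex 0.0 0.0 0.0
    endloop
  endfacet
  facet normal 1.0000 0.0000 0.0000
    outer loop
      vertex 23.0 0.0 0.0
      vertex 23.0 24.0 0.0
      vertex 23.0 0.0 17.0
    endloop
  endfacet
endsolid part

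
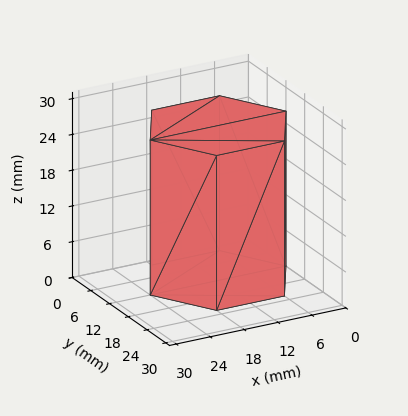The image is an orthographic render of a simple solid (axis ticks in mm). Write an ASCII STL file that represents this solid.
Reading the render: the shape is a regular 6-sided prism (a cylinder approximated with 6 flat sides), circumscribed radius ≈ 12 mm, height ≈ 26 mm (dimensions read to the nearest mm from the axis ticks). For the STL, each face is triangulated and given an outward normal.

solid part
  facet normal 0.0000 0.0000 -1.0000
    outer loop
      vertex 6.00 22.39 0.00
      vertex 18.00 22.39 0.00
      vertex 24.00 12.00 0.00
    endloop
  endfacet
  facet normal 0.0000 0.0000 -1.0000
    outer loop
      vertex 0.00 12.00 0.00
      vertex 6.00 22.39 0.00
      vertex 24.00 12.00 0.00
    endloop
  endfacet
  facet normal 0.0000 0.0000 -1.0000
    outer loop
      vertex 6.00 1.61 0.00
      vertex 0.00 12.00 0.00
      vertex 24.00 12.00 0.00
    endloop
  endfacet
  facet normal 0.0000 0.0000 -1.0000
    outer loop
      vertex 18.00 1.61 0.00
      vertex 6.00 1.61 0.00
      vertex 24.00 12.00 0.00
    endloop
  endfacet
  facet normal 0.0000 0.0000 1.0000
    outer loop
      vertex 24.00 12.00 26.00
      vertex 18.00 22.39 26.00
      vertex 6.00 22.39 26.00
    endloop
  endfacet
  facet normal 0.0000 0.0000 1.0000
    outer loop
      vertex 24.00 12.00 26.00
      vertex 6.00 22.39 26.00
      vertex 0.00 12.00 26.00
    endloop
  endfacet
  facet normal 0.0000 0.0000 1.0000
    outer loop
      vertex 24.00 12.00 26.00
      vertex 0.00 12.00 26.00
      vertex 6.00 1.61 26.00
    endloop
  endfacet
  facet normal 0.0000 0.0000 1.0000
    outer loop
      vertex 24.00 12.00 26.00
      vertex 6.00 1.61 26.00
      vertex 18.00 1.61 26.00
    endloop
  endfacet
  facet normal 0.8660 0.5001 0.0000
    outer loop
      vertex 24.00 12.00 0.00
      vertex 18.00 22.39 0.00
      vertex 18.00 22.39 26.00
    endloop
  endfacet
  facet normal 0.8660 0.5001 0.0000
    outer loop
      vertex 24.00 12.00 0.00
      vertex 18.00 22.39 26.00
      vertex 24.00 12.00 26.00
    endloop
  endfacet
  facet normal 0.0000 1.0000 0.0000
    outer loop
      vertex 18.00 22.39 0.00
      vertex 6.00 22.39 0.00
      vertex 6.00 22.39 26.00
    endloop
  endfacet
  facet normal 0.0000 1.0000 0.0000
    outer loop
      vertex 18.00 22.39 0.00
      vertex 6.00 22.39 26.00
      vertex 18.00 22.39 26.00
    endloop
  endfacet
  facet normal -0.8660 0.5001 0.0000
    outer loop
      vertex 6.00 22.39 0.00
      vertex 0.00 12.00 0.00
      vertex 0.00 12.00 26.00
    endloop
  endfacet
  facet normal -0.8660 0.5001 0.0000
    outer loop
      vertex 6.00 22.39 0.00
      vertex 0.00 12.00 26.00
      vertex 6.00 22.39 26.00
    endloop
  endfacet
  facet normal -0.8660 -0.5001 0.0000
    outer loop
      vertex 0.00 12.00 0.00
      vertex 6.00 1.61 0.00
      vertex 6.00 1.61 26.00
    endloop
  endfacet
  facet normal -0.8660 -0.5001 0.0000
    outer loop
      vertex 0.00 12.00 0.00
      vertex 6.00 1.61 26.00
      vertex 0.00 12.00 26.00
    endloop
  endfacet
  facet normal 0.0000 -1.0000 0.0000
    outer loop
      vertex 6.00 1.61 0.00
      vertex 18.00 1.61 0.00
      vertex 18.00 1.61 26.00
    endloop
  endfacet
  facet normal 0.0000 -1.0000 0.0000
    outer loop
      vertex 6.00 1.61 0.00
      vertex 18.00 1.61 26.00
      vertex 6.00 1.61 26.00
    endloop
  endfacet
  facet normal 0.8660 -0.5001 0.0000
    outer loop
      vertex 18.00 1.61 0.00
      vertex 24.00 12.00 0.00
      vertex 24.00 12.00 26.00
    endloop
  endfacet
  facet normal 0.8660 -0.5001 0.0000
    outer loop
      vertex 18.00 1.61 0.00
      vertex 24.00 12.00 26.00
      vertex 18.00 1.61 26.00
    endloop
  endfacet
endsolid part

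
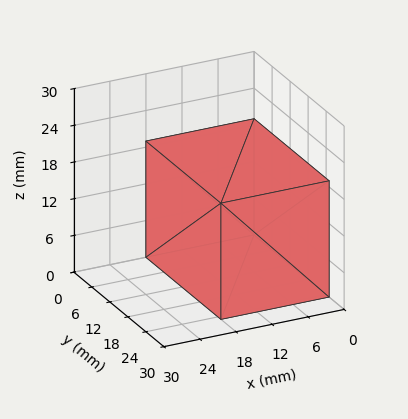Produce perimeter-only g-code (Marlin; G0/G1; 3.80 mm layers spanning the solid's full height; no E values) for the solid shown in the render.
Reading the render: the shape is a rectangular box, roughly 18 × 25 mm footprint and 19 mm tall (dimensions read to the nearest mm from the axis ticks). For the g-code, the solid's height is divided into equal slices at the stated Δz and each level perimeter traced with G1 moves after a G0 lift.

; perimeter-only toolpath
G21 ; units = mm
G90 ; absolute positioning
G28 ; home
; layer 1
G0 Z3.80
G0 X0.00 Y0.00
G1 X18.00 Y0.00
G1 X18.00 Y25.00
G1 X0.00 Y25.00
G1 X0.00 Y0.00
; layer 2
G0 Z7.60
G0 X0.00 Y0.00
G1 X18.00 Y0.00
G1 X18.00 Y25.00
G1 X0.00 Y25.00
G1 X0.00 Y0.00
; layer 3
G0 Z11.40
G0 X0.00 Y0.00
G1 X18.00 Y0.00
G1 X18.00 Y25.00
G1 X0.00 Y25.00
G1 X0.00 Y0.00
; layer 4
G0 Z15.20
G0 X0.00 Y0.00
G1 X18.00 Y0.00
G1 X18.00 Y25.00
G1 X0.00 Y25.00
G1 X0.00 Y0.00
; layer 5
G0 Z19.00
G0 X0.00 Y0.00
G1 X18.00 Y0.00
G1 X18.00 Y25.00
G1 X0.00 Y25.00
G1 X0.00 Y0.00
M2 ; end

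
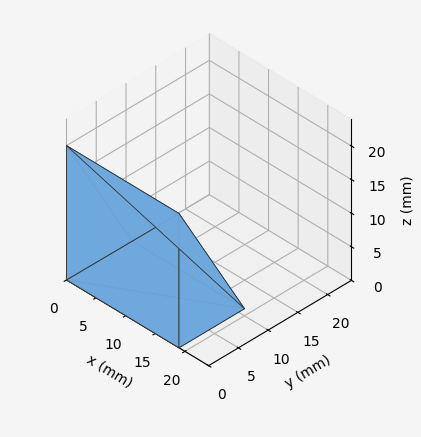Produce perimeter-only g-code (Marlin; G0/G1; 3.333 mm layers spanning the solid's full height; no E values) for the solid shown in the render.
Reading the render: the shape is a wedge (ramp): 19 × 11 mm base, rising to 20 mm along the y=0 edge and sloping linearly to z=0 at y=11 (dimensions read to the nearest mm from the axis ticks). For the g-code, the solid's height is divided into equal slices at the stated Δz and each level perimeter traced with G1 moves after a G0 lift.

; perimeter-only toolpath
G21 ; units = mm
G90 ; absolute positioning
G28 ; home
; layer 1
G0 Z3.333
G0 X0.000 Y0.000
G1 X19.000 Y0.000
G1 X19.000 Y9.167
G1 X0.000 Y9.167
G1 X0.000 Y0.000
; layer 2
G0 Z6.667
G0 X0.000 Y0.000
G1 X19.000 Y0.000
G1 X19.000 Y7.333
G1 X0.000 Y7.333
G1 X0.000 Y0.000
; layer 3
G0 Z10.000
G0 X0.000 Y0.000
G1 X19.000 Y0.000
G1 X19.000 Y5.500
G1 X0.000 Y5.500
G1 X0.000 Y0.000
; layer 4
G0 Z13.333
G0 X0.000 Y0.000
G1 X19.000 Y0.000
G1 X19.000 Y3.667
G1 X0.000 Y3.667
G1 X0.000 Y0.000
; layer 5
G0 Z16.667
G0 X0.000 Y0.000
G1 X19.000 Y0.000
G1 X19.000 Y1.833
G1 X0.000 Y1.833
G1 X0.000 Y0.000
M2 ; end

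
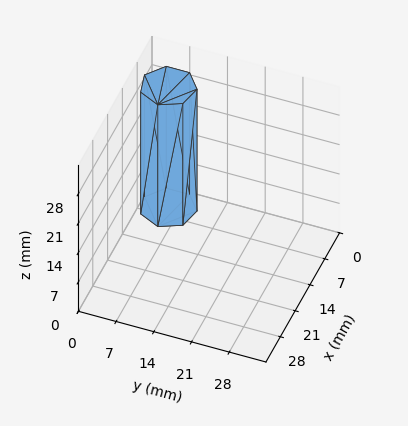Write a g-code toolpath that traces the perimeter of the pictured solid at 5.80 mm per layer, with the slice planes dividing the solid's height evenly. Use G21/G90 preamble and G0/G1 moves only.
Reading the render: the shape is a regular 7-sided prism (a cylinder approximated with 7 flat sides), circumscribed radius ≈ 5 mm, height ≈ 29 mm (dimensions read to the nearest mm from the axis ticks). For the g-code, the solid's height is divided into equal slices at the stated Δz and each level perimeter traced with G1 moves after a G0 lift.

; perimeter-only toolpath
G21 ; units = mm
G90 ; absolute positioning
G28 ; home
; layer 1
G0 Z5.80
G0 X10.00 Y5.00
G1 X8.12 Y8.91
G1 X3.89 Y9.87
G1 X0.50 Y7.17
G1 X0.50 Y2.83
G1 X3.89 Y0.13
G1 X8.12 Y1.09
G1 X10.00 Y5.00
; layer 2
G0 Z11.60
G0 X10.00 Y5.00
G1 X8.12 Y8.91
G1 X3.89 Y9.87
G1 X0.50 Y7.17
G1 X0.50 Y2.83
G1 X3.89 Y0.13
G1 X8.12 Y1.09
G1 X10.00 Y5.00
; layer 3
G0 Z17.40
G0 X10.00 Y5.00
G1 X8.12 Y8.91
G1 X3.89 Y9.87
G1 X0.50 Y7.17
G1 X0.50 Y2.83
G1 X3.89 Y0.13
G1 X8.12 Y1.09
G1 X10.00 Y5.00
; layer 4
G0 Z23.20
G0 X10.00 Y5.00
G1 X8.12 Y8.91
G1 X3.89 Y9.87
G1 X0.50 Y7.17
G1 X0.50 Y2.83
G1 X3.89 Y0.13
G1 X8.12 Y1.09
G1 X10.00 Y5.00
; layer 5
G0 Z29.00
G0 X10.00 Y5.00
G1 X8.12 Y8.91
G1 X3.89 Y9.87
G1 X0.50 Y7.17
G1 X0.50 Y2.83
G1 X3.89 Y0.13
G1 X8.12 Y1.09
G1 X10.00 Y5.00
M2 ; end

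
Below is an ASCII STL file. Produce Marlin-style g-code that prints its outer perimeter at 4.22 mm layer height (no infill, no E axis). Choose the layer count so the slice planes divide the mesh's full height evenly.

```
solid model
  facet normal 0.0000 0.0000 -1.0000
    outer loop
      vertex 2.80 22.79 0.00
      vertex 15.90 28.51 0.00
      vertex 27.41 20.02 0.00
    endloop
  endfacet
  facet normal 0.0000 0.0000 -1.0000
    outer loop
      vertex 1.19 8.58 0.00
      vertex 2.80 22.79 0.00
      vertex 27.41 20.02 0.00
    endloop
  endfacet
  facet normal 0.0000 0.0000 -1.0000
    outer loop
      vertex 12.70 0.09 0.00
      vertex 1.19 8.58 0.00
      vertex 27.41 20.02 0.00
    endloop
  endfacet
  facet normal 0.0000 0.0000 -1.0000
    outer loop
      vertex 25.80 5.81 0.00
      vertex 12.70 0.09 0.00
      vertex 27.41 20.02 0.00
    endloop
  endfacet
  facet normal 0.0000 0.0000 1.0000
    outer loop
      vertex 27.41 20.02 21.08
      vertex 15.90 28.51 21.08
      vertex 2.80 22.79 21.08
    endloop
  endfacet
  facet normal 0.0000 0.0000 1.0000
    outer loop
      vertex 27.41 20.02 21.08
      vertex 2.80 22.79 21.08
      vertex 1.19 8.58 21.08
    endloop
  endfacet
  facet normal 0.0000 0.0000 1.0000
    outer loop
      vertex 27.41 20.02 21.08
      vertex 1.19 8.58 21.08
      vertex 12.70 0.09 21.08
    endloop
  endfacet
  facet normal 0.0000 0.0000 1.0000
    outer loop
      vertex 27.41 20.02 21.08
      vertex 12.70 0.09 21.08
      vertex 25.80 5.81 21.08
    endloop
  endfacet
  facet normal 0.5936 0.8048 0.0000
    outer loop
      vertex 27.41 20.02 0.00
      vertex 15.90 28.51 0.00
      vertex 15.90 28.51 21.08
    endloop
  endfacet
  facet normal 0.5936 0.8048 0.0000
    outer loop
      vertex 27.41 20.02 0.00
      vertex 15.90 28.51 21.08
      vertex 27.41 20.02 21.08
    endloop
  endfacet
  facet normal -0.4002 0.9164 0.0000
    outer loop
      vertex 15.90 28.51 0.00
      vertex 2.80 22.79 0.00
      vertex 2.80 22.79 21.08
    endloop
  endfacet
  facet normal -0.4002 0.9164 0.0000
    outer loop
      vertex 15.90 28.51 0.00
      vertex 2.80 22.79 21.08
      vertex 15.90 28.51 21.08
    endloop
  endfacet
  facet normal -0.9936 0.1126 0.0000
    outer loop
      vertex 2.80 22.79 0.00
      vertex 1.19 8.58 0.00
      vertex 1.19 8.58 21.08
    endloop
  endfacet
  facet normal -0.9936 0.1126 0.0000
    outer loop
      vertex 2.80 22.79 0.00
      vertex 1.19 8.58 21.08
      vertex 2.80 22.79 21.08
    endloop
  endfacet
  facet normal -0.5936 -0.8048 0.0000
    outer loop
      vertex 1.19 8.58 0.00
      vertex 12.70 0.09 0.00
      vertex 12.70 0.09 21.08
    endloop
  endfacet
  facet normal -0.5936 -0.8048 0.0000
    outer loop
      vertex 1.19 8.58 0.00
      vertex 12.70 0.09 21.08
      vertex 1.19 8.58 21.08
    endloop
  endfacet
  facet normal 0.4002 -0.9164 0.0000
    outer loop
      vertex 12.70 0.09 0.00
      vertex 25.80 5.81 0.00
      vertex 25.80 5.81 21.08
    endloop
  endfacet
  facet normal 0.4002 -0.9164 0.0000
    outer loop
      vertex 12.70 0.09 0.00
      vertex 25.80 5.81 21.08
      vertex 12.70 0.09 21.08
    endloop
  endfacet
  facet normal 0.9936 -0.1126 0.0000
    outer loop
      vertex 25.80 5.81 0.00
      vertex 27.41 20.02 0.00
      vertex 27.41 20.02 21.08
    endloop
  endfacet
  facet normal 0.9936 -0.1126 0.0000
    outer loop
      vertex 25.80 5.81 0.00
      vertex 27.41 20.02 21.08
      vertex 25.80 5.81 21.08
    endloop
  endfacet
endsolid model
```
; perimeter-only toolpath
G21 ; units = mm
G90 ; absolute positioning
G28 ; home
; layer 1
G0 Z4.22
G0 X27.41 Y20.02
G1 X15.90 Y28.51
G1 X2.80 Y22.79
G1 X1.19 Y8.58
G1 X12.70 Y0.09
G1 X25.80 Y5.81
G1 X27.41 Y20.02
; layer 2
G0 Z8.43
G0 X27.41 Y20.02
G1 X15.90 Y28.51
G1 X2.80 Y22.79
G1 X1.19 Y8.58
G1 X12.70 Y0.09
G1 X25.80 Y5.81
G1 X27.41 Y20.02
; layer 3
G0 Z12.65
G0 X27.41 Y20.02
G1 X15.90 Y28.51
G1 X2.80 Y22.79
G1 X1.19 Y8.58
G1 X12.70 Y0.09
G1 X25.80 Y5.81
G1 X27.41 Y20.02
; layer 4
G0 Z16.86
G0 X27.41 Y20.02
G1 X15.90 Y28.51
G1 X2.80 Y22.79
G1 X1.19 Y8.58
G1 X12.70 Y0.09
G1 X25.80 Y5.81
G1 X27.41 Y20.02
; layer 5
G0 Z21.08
G0 X27.41 Y20.02
G1 X15.90 Y28.51
G1 X2.80 Y22.79
G1 X1.19 Y8.58
G1 X12.70 Y0.09
G1 X25.80 Y5.81
G1 X27.41 Y20.02
M2 ; end

The solid is a regular 6-sided prism (a cylinder approximated with 6 flat sides), circumscribed radius ≈ 14.3 mm, height ≈ 21.1 mm. Slicing at Δz = 4.22 mm — 5 equal slices spanning the solid's height, so layer i sits at z = i·h/5 — gives 5 non-empty perimeters. Each is a 6-segment closed polygon; G0 lifts to the layer z and rapids to the start vertex, then G1 traces the edges.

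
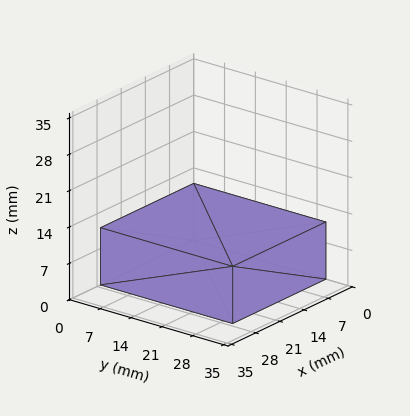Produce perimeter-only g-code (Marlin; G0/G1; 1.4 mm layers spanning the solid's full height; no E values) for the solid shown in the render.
Reading the render: the shape is a rectangular box, roughly 27 × 30 mm footprint and 11 mm tall (dimensions read to the nearest mm from the axis ticks). For the g-code, the solid's height is divided into equal slices at the stated Δz and each level perimeter traced with G1 moves after a G0 lift.

; perimeter-only toolpath
G21 ; units = mm
G90 ; absolute positioning
G28 ; home
; layer 1
G0 Z1.4
G0 X0.0 Y0.0
G1 X27.0 Y0.0
G1 X27.0 Y30.0
G1 X0.0 Y30.0
G1 X0.0 Y0.0
; layer 2
G0 Z2.8
G0 X0.0 Y0.0
G1 X27.0 Y0.0
G1 X27.0 Y30.0
G1 X0.0 Y30.0
G1 X0.0 Y0.0
; layer 3
G0 Z4.1
G0 X0.0 Y0.0
G1 X27.0 Y0.0
G1 X27.0 Y30.0
G1 X0.0 Y30.0
G1 X0.0 Y0.0
; layer 4
G0 Z5.5
G0 X0.0 Y0.0
G1 X27.0 Y0.0
G1 X27.0 Y30.0
G1 X0.0 Y30.0
G1 X0.0 Y0.0
; layer 5
G0 Z6.9
G0 X0.0 Y0.0
G1 X27.0 Y0.0
G1 X27.0 Y30.0
G1 X0.0 Y30.0
G1 X0.0 Y0.0
; layer 6
G0 Z8.2
G0 X0.0 Y0.0
G1 X27.0 Y0.0
G1 X27.0 Y30.0
G1 X0.0 Y30.0
G1 X0.0 Y0.0
; layer 7
G0 Z9.6
G0 X0.0 Y0.0
G1 X27.0 Y0.0
G1 X27.0 Y30.0
G1 X0.0 Y30.0
G1 X0.0 Y0.0
; layer 8
G0 Z11.0
G0 X0.0 Y0.0
G1 X27.0 Y0.0
G1 X27.0 Y30.0
G1 X0.0 Y30.0
G1 X0.0 Y0.0
M2 ; end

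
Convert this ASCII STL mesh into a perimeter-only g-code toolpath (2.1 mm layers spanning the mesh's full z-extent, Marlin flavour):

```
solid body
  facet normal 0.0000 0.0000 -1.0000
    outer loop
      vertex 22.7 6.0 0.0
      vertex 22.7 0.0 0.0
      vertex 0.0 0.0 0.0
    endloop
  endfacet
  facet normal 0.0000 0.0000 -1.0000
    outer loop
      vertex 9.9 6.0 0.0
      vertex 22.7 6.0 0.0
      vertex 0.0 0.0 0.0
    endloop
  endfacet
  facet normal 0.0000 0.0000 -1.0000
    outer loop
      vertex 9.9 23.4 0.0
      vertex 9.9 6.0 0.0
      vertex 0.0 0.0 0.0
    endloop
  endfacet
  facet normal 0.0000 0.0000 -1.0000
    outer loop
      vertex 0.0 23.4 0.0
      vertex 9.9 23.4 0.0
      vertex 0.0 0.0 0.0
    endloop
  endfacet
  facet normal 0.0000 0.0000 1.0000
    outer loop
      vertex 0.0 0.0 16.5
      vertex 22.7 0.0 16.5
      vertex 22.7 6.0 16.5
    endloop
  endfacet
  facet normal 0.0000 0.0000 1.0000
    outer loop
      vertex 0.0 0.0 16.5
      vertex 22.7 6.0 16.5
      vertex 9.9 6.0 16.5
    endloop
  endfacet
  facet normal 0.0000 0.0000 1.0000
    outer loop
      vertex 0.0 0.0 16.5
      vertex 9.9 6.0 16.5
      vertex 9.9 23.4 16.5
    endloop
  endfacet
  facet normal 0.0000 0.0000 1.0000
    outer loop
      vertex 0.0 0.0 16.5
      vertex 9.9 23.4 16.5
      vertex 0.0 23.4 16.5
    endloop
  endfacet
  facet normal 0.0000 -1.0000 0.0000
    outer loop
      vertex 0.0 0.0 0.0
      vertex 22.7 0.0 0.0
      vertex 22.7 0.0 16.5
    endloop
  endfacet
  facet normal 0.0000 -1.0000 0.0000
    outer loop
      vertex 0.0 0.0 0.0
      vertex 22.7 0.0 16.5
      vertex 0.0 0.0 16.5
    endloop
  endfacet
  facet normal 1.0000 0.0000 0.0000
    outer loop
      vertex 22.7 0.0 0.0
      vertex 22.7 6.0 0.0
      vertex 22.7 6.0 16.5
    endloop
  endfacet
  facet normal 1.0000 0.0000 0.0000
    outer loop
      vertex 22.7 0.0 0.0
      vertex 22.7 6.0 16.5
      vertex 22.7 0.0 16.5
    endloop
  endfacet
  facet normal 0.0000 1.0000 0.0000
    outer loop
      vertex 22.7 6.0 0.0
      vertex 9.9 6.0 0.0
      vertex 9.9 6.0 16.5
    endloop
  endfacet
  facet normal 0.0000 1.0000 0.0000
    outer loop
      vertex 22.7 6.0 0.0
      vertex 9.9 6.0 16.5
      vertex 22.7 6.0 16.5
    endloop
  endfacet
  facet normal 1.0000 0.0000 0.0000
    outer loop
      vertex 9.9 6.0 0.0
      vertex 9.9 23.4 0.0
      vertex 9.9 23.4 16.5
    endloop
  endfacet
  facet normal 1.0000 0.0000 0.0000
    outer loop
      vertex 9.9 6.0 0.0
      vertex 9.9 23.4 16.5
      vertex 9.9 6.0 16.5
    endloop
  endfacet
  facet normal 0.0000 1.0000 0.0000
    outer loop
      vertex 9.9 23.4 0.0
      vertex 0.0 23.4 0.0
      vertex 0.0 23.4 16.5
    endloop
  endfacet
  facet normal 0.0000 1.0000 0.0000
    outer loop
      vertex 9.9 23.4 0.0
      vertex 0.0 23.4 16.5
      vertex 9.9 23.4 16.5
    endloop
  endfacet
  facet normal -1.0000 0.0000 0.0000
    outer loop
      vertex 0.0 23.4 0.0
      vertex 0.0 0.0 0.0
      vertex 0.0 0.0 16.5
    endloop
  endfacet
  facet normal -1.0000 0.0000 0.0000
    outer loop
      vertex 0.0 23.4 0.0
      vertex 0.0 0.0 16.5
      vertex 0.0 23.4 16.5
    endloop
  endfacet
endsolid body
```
; perimeter-only toolpath
G21 ; units = mm
G90 ; absolute positioning
G28 ; home
; layer 1
G0 Z2.1
G0 X0.0 Y0.0
G1 X22.7 Y0.0
G1 X22.7 Y6.0
G1 X9.9 Y6.0
G1 X9.9 Y23.4
G1 X0.0 Y23.4
G1 X0.0 Y0.0
; layer 2
G0 Z4.1
G0 X0.0 Y0.0
G1 X22.7 Y0.0
G1 X22.7 Y6.0
G1 X9.9 Y6.0
G1 X9.9 Y23.4
G1 X0.0 Y23.4
G1 X0.0 Y0.0
; layer 3
G0 Z6.2
G0 X0.0 Y0.0
G1 X22.7 Y0.0
G1 X22.7 Y6.0
G1 X9.9 Y6.0
G1 X9.9 Y23.4
G1 X0.0 Y23.4
G1 X0.0 Y0.0
; layer 4
G0 Z8.2
G0 X0.0 Y0.0
G1 X22.7 Y0.0
G1 X22.7 Y6.0
G1 X9.9 Y6.0
G1 X9.9 Y23.4
G1 X0.0 Y23.4
G1 X0.0 Y0.0
; layer 5
G0 Z10.3
G0 X0.0 Y0.0
G1 X22.7 Y0.0
G1 X22.7 Y6.0
G1 X9.9 Y6.0
G1 X9.9 Y23.4
G1 X0.0 Y23.4
G1 X0.0 Y0.0
; layer 6
G0 Z12.4
G0 X0.0 Y0.0
G1 X22.7 Y0.0
G1 X22.7 Y6.0
G1 X9.9 Y6.0
G1 X9.9 Y23.4
G1 X0.0 Y23.4
G1 X0.0 Y0.0
; layer 7
G0 Z14.4
G0 X0.0 Y0.0
G1 X22.7 Y0.0
G1 X22.7 Y6.0
G1 X9.9 Y6.0
G1 X9.9 Y23.4
G1 X0.0 Y23.4
G1 X0.0 Y0.0
; layer 8
G0 Z16.5
G0 X0.0 Y0.0
G1 X22.7 Y0.0
G1 X22.7 Y6.0
G1 X9.9 Y6.0
G1 X9.9 Y23.4
G1 X0.0 Y23.4
G1 X0.0 Y0.0
M2 ; end

The solid is an L-shaped prism: outer 22.7 × 23.4 mm, arm thicknesses ≈ 6 mm (horizontal) and 9.9 mm (vertical), extruded 16.5 mm in z. Slicing at Δz = 2.1 mm — 8 equal slices spanning the solid's height, so layer i sits at z = i·h/8 — gives 8 non-empty perimeters. Each is a 6-segment closed polygon; G0 lifts to the layer z and rapids to the start vertex, then G1 traces the edges.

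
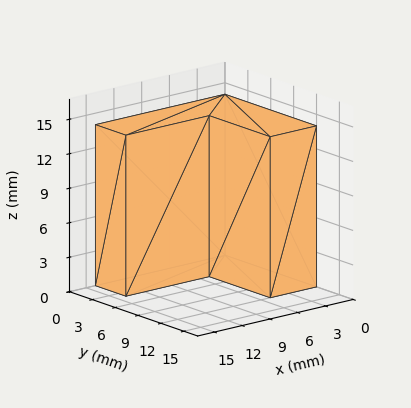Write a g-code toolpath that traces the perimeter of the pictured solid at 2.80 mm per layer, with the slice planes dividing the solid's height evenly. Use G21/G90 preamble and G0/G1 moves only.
Reading the render: the shape is an L-shaped prism: outer 14 × 12 mm, arm thicknesses ≈ 4 mm (horizontal) and 5 mm (vertical), extruded 14 mm in z (dimensions read to the nearest mm from the axis ticks). For the g-code, the solid's height is divided into equal slices at the stated Δz and each level perimeter traced with G1 moves after a G0 lift.

; perimeter-only toolpath
G21 ; units = mm
G90 ; absolute positioning
G28 ; home
; layer 1
G0 Z2.80
G0 X0.00 Y0.00
G1 X14.00 Y0.00
G1 X14.00 Y4.00
G1 X5.00 Y4.00
G1 X5.00 Y12.00
G1 X0.00 Y12.00
G1 X0.00 Y0.00
; layer 2
G0 Z5.60
G0 X0.00 Y0.00
G1 X14.00 Y0.00
G1 X14.00 Y4.00
G1 X5.00 Y4.00
G1 X5.00 Y12.00
G1 X0.00 Y12.00
G1 X0.00 Y0.00
; layer 3
G0 Z8.40
G0 X0.00 Y0.00
G1 X14.00 Y0.00
G1 X14.00 Y4.00
G1 X5.00 Y4.00
G1 X5.00 Y12.00
G1 X0.00 Y12.00
G1 X0.00 Y0.00
; layer 4
G0 Z11.20
G0 X0.00 Y0.00
G1 X14.00 Y0.00
G1 X14.00 Y4.00
G1 X5.00 Y4.00
G1 X5.00 Y12.00
G1 X0.00 Y12.00
G1 X0.00 Y0.00
; layer 5
G0 Z14.00
G0 X0.00 Y0.00
G1 X14.00 Y0.00
G1 X14.00 Y4.00
G1 X5.00 Y4.00
G1 X5.00 Y12.00
G1 X0.00 Y12.00
G1 X0.00 Y0.00
M2 ; end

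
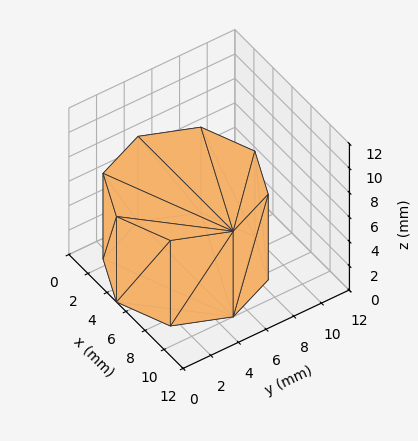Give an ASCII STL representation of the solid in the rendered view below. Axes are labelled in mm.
Reading the render: the shape is a regular 8-sided prism (a cylinder approximated with 8 flat sides), circumscribed radius ≈ 5 mm, height ≈ 7 mm (dimensions read to the nearest mm from the axis ticks). For the STL, each face is triangulated and given an outward normal.

solid part
  facet normal 0.0000 0.0000 -1.0000
    outer loop
      vertex 5.000 10.000 0.000
      vertex 8.536 8.536 0.000
      vertex 10.000 5.000 0.000
    endloop
  endfacet
  facet normal 0.0000 0.0000 -1.0000
    outer loop
      vertex 1.464 8.536 0.000
      vertex 5.000 10.000 0.000
      vertex 10.000 5.000 0.000
    endloop
  endfacet
  facet normal 0.0000 0.0000 -1.0000
    outer loop
      vertex 0.000 5.000 0.000
      vertex 1.464 8.536 0.000
      vertex 10.000 5.000 0.000
    endloop
  endfacet
  facet normal 0.0000 0.0000 -1.0000
    outer loop
      vertex 1.464 1.464 0.000
      vertex 0.000 5.000 0.000
      vertex 10.000 5.000 0.000
    endloop
  endfacet
  facet normal 0.0000 0.0000 -1.0000
    outer loop
      vertex 5.000 0.000 0.000
      vertex 1.464 1.464 0.000
      vertex 10.000 5.000 0.000
    endloop
  endfacet
  facet normal 0.0000 0.0000 -1.0000
    outer loop
      vertex 8.536 1.464 0.000
      vertex 5.000 0.000 0.000
      vertex 10.000 5.000 0.000
    endloop
  endfacet
  facet normal 0.0000 0.0000 1.0000
    outer loop
      vertex 10.000 5.000 7.000
      vertex 8.536 8.536 7.000
      vertex 5.000 10.000 7.000
    endloop
  endfacet
  facet normal 0.0000 0.0000 1.0000
    outer loop
      vertex 10.000 5.000 7.000
      vertex 5.000 10.000 7.000
      vertex 1.464 8.536 7.000
    endloop
  endfacet
  facet normal 0.0000 0.0000 1.0000
    outer loop
      vertex 10.000 5.000 7.000
      vertex 1.464 8.536 7.000
      vertex 0.000 5.000 7.000
    endloop
  endfacet
  facet normal 0.0000 0.0000 1.0000
    outer loop
      vertex 10.000 5.000 7.000
      vertex 0.000 5.000 7.000
      vertex 1.464 1.464 7.000
    endloop
  endfacet
  facet normal 0.0000 0.0000 1.0000
    outer loop
      vertex 10.000 5.000 7.000
      vertex 1.464 1.464 7.000
      vertex 5.000 0.000 7.000
    endloop
  endfacet
  facet normal 0.0000 0.0000 1.0000
    outer loop
      vertex 10.000 5.000 7.000
      vertex 5.000 0.000 7.000
      vertex 8.536 1.464 7.000
    endloop
  endfacet
  facet normal 0.9239 0.3825 0.0000
    outer loop
      vertex 10.000 5.000 0.000
      vertex 8.536 8.536 0.000
      vertex 8.536 8.536 7.000
    endloop
  endfacet
  facet normal 0.9239 0.3825 0.0000
    outer loop
      vertex 10.000 5.000 0.000
      vertex 8.536 8.536 7.000
      vertex 10.000 5.000 7.000
    endloop
  endfacet
  facet normal 0.3825 0.9239 0.0000
    outer loop
      vertex 8.536 8.536 0.000
      vertex 5.000 10.000 0.000
      vertex 5.000 10.000 7.000
    endloop
  endfacet
  facet normal 0.3825 0.9239 0.0000
    outer loop
      vertex 8.536 8.536 0.000
      vertex 5.000 10.000 7.000
      vertex 8.536 8.536 7.000
    endloop
  endfacet
  facet normal -0.3825 0.9239 0.0000
    outer loop
      vertex 5.000 10.000 0.000
      vertex 1.464 8.536 0.000
      vertex 1.464 8.536 7.000
    endloop
  endfacet
  facet normal -0.3825 0.9239 0.0000
    outer loop
      vertex 5.000 10.000 0.000
      vertex 1.464 8.536 7.000
      vertex 5.000 10.000 7.000
    endloop
  endfacet
  facet normal -0.9239 0.3825 0.0000
    outer loop
      vertex 1.464 8.536 0.000
      vertex 0.000 5.000 0.000
      vertex 0.000 5.000 7.000
    endloop
  endfacet
  facet normal -0.9239 0.3825 0.0000
    outer loop
      vertex 1.464 8.536 0.000
      vertex 0.000 5.000 7.000
      vertex 1.464 8.536 7.000
    endloop
  endfacet
  facet normal -0.9239 -0.3825 0.0000
    outer loop
      vertex 0.000 5.000 0.000
      vertex 1.464 1.464 0.000
      vertex 1.464 1.464 7.000
    endloop
  endfacet
  facet normal -0.9239 -0.3825 0.0000
    outer loop
      vertex 0.000 5.000 0.000
      vertex 1.464 1.464 7.000
      vertex 0.000 5.000 7.000
    endloop
  endfacet
  facet normal -0.3825 -0.9239 0.0000
    outer loop
      vertex 1.464 1.464 0.000
      vertex 5.000 0.000 0.000
      vertex 5.000 0.000 7.000
    endloop
  endfacet
  facet normal -0.3825 -0.9239 0.0000
    outer loop
      vertex 1.464 1.464 0.000
      vertex 5.000 0.000 7.000
      vertex 1.464 1.464 7.000
    endloop
  endfacet
  facet normal 0.3825 -0.9239 0.0000
    outer loop
      vertex 5.000 0.000 0.000
      vertex 8.536 1.464 0.000
      vertex 8.536 1.464 7.000
    endloop
  endfacet
  facet normal 0.3825 -0.9239 0.0000
    outer loop
      vertex 5.000 0.000 0.000
      vertex 8.536 1.464 7.000
      vertex 5.000 0.000 7.000
    endloop
  endfacet
  facet normal 0.9239 -0.3825 0.0000
    outer loop
      vertex 8.536 1.464 0.000
      vertex 10.000 5.000 0.000
      vertex 10.000 5.000 7.000
    endloop
  endfacet
  facet normal 0.9239 -0.3825 0.0000
    outer loop
      vertex 8.536 1.464 0.000
      vertex 10.000 5.000 7.000
      vertex 8.536 1.464 7.000
    endloop
  endfacet
endsolid part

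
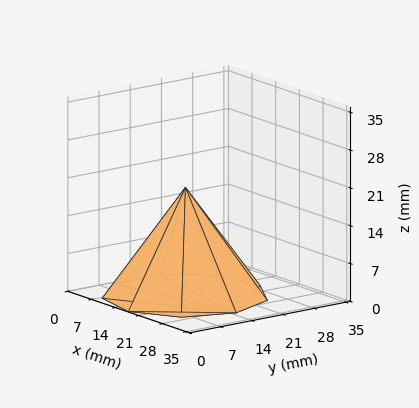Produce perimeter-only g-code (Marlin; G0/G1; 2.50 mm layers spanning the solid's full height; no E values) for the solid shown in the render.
Reading the render: the shape is a regular 9-sided pyramid, base circumscribed radius ≈ 15 mm, apex at z ≈ 20 mm (dimensions read to the nearest mm from the axis ticks). For the g-code, the solid's height is divided into equal slices at the stated Δz and each level perimeter traced with G1 moves after a G0 lift.

; perimeter-only toolpath
G21 ; units = mm
G90 ; absolute positioning
G28 ; home
; layer 1
G0 Z2.50
G0 X28.12 Y15.00
G1 X25.05 Y23.44
G1 X17.28 Y27.92
G1 X8.44 Y26.37
G1 X2.66 Y19.49
G1 X2.66 Y10.51
G1 X8.44 Y3.63
G1 X17.28 Y2.08
G1 X25.05 Y6.57
G1 X28.12 Y15.00
; layer 2
G0 Z5.00
G0 X26.25 Y15.00
G1 X23.62 Y22.23
G1 X16.95 Y26.08
G1 X9.38 Y24.74
G1 X4.42 Y18.85
G1 X4.42 Y11.15
G1 X9.38 Y5.26
G1 X16.95 Y3.92
G1 X23.62 Y7.77
G1 X26.25 Y15.00
; layer 3
G0 Z7.50
G0 X24.38 Y15.00
G1 X22.18 Y21.02
G1 X16.62 Y24.23
G1 X10.31 Y23.12
G1 X6.19 Y18.21
G1 X6.19 Y11.79
G1 X10.31 Y6.88
G1 X16.62 Y5.77
G1 X22.18 Y8.97
G1 X24.38 Y15.00
; layer 4
G0 Z10.00
G0 X22.50 Y15.00
G1 X20.74 Y19.82
G1 X16.30 Y22.38
G1 X11.25 Y21.49
G1 X7.95 Y17.56
G1 X7.95 Y12.43
G1 X11.25 Y8.50
G1 X16.30 Y7.62
G1 X20.74 Y10.18
G1 X22.50 Y15.00
; layer 5
G0 Z12.50
G0 X20.62 Y15.00
G1 X19.31 Y18.62
G1 X15.98 Y20.54
G1 X12.19 Y19.87
G1 X9.71 Y16.92
G1 X9.71 Y13.08
G1 X12.19 Y10.13
G1 X15.98 Y9.46
G1 X19.31 Y11.38
G1 X20.62 Y15.00
; layer 6
G0 Z15.00
G0 X18.75 Y15.00
G1 X17.87 Y17.41
G1 X15.65 Y18.69
G1 X13.12 Y18.25
G1 X11.47 Y16.28
G1 X11.47 Y13.72
G1 X13.12 Y11.75
G1 X15.65 Y11.31
G1 X17.87 Y12.59
G1 X18.75 Y15.00
; layer 7
G0 Z17.50
G0 X16.88 Y15.00
G1 X16.44 Y16.20
G1 X15.32 Y16.85
G1 X14.06 Y16.62
G1 X13.24 Y15.64
G1 X13.24 Y14.36
G1 X14.06 Y13.38
G1 X15.32 Y13.15
G1 X16.44 Y13.79
G1 X16.88 Y15.00
M2 ; end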